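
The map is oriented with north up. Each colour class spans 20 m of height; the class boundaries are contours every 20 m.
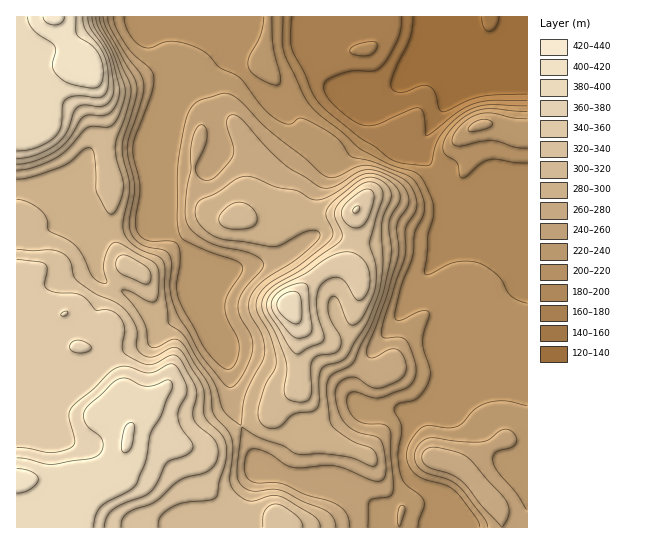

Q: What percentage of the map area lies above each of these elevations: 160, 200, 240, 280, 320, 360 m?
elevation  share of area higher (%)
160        94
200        85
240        60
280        43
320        26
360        12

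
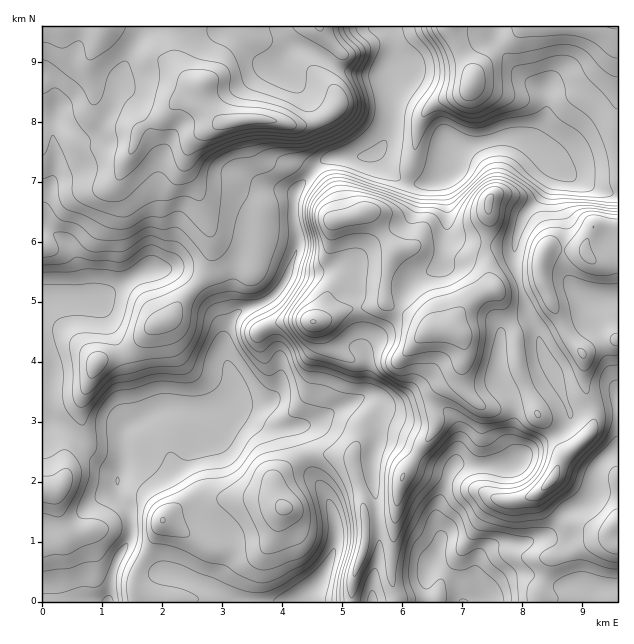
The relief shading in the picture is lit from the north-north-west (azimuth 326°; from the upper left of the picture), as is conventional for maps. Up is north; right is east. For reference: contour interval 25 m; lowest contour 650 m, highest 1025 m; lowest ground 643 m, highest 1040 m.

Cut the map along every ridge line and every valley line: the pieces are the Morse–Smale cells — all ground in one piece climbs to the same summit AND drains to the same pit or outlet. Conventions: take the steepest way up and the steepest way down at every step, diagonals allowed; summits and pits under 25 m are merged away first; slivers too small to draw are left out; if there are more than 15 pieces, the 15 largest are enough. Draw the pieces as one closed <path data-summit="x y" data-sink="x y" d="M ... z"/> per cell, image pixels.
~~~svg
<path data-summit="239 120" data-sink="109 601" d="M281 26l-132 0-17 22-8 16-12 42-10 20-10 11-12 1-12-6-15 0-1-7-10 1 1 173 19-3 39 2 44-28 25-1 12 5 19 15 13 20 10 26 4-11 11-13 26-9 17-16 15-36-3-54 3-7 15-17-16-15-2-27-3-4 14-1 20-7 13-12 0-9-11-16 1-11 5-6-8-6-18-10-12-1-11-13z"/><path data-summit="451 330" data-sink="109 601" d="M520 287l-12 3-15-2-17 8-17 17-7 16-22 0-9-7-23-11-5 10-29 27 4 13-2 32-10 8-27 12-16 11-22 3 5 5 6 24 8-2 16 0 24 2 2 3 11 42 2 19 24-2 7-5 6-36 33-48 1-8-4-13 2-9 2-6 22-18 3-9 4 24 18 18-1 40 2 18 24 0 7-4 15-13 32-18 6-8 2-12-10-23-4-12-13-22-5-20-12-24-4-21z"/><path data-summit="472 82" data-sink="373 154" d="M448 26l-62 1 7 16 0 9-6 17 3 19 0 36-4 17-10 13 21 24 15 6 12 0 18-8 5-5 1-18 12-5 43-11 15 0 14 7 14-29-2-24-21-14-23-29-23 22-4 8-2-8z"/><path data-summit="166 321" data-sink="109 601" d="M170 269l-25 1-41 26-11 2 7 6 22 47 6 19 4 35 3 7-1 10 23-12 13-3 20 3 25 0 11-4 10-13 0-9-12-32-2-25-8-18-21-28-11-7z"/><path data-summit="617 27" data-sink="373 154" d="M617 26l-94 0-9 11-13 11 17 24 11 10 12 6 5 6 0 21-14 29 36 30 19 11 21 7 10 0z"/><path data-summit="313 322" data-sink="109 601" d="M335 269l-9 0-7 3-17 0-12-3-8 17-13 13-15 7 6 4 20 48-1 29-6 10-8 5-36 2-8 4 9 0 5 4 10 1 26 13 18 2 24-4 16-11 27-12 10-8 2-32-6-12-5-46-11-26z"/><path data-summit="284 508" data-sink="302 601" d="M302 456l-21 16-7 8 0 10 7 16-10-8-65 0-8 3 0 6 4 10 26 23 3 15-15 33 19 14 67 0 19-23 11-21 4-15 0-18-3-14-7-18-14-18z"/><path data-summit="586 253" data-sink="109 601" d="M605 227l-10 0-3 2-8 22-37-1-5 9 0 21-22 8 6 22 12 24 5 20 13 22 4 12 11 25 47-13 0-171z"/><path data-summit="43 490" data-sink="109 601" d="M52 419l-10 2 0 180 65 1 7-35 16-30-1-26-11-16-1-21-26-18-21-24z"/><path data-summit="97 363" data-sink="109 601" d="M67 296l-25 4 0 120 10-1 9 6 14 13 16 18 22 14 5 8 4-13 0-32 13-13-9-56-26-60-8-6z"/><path data-summit="451 330" data-sink="463 601" d="M461 366l-3 9-22 18-4 12 4 16-1 8-30 42-5 10-8 72 0 29 5 20 65-1-2-10-4-9-24-20 9-22-5-17 0-12 11-33 6-12 4-2 26 1 0-57-18-18z"/><path data-summit="364 213" data-sink="373 154" d="M376 154l-8 2-39 2-9 4-8 9 18 18 6 15 2 16 26-8 6 2 24 36-8 30 0 21 12 10 12-26 11-10 16-6 5-5 5-26 0-37-5-18 2-8-20 9-18-2-9-4z"/><path data-summit="488 202" data-sink="373 154" d="M518 137l-22 1-36 10-12 5-1 18-5 7 0 5 5 18 0 27 7 10 33 8 27 0 10-30 19-21 12-26-1-6-10-9-15-12z"/><path data-summit="364 213" data-sink="109 601" d="M314 172l-17 17-3 7 3 54-7 18 12 4 33-3 11 8 11 26 5 46 2 4 4-10 9-7 16-15 5-8 0-3-12-9 0-21 8-30-24-36-6-2-26 8-5-25-7-12z"/><path data-summit="163 520" data-sink="109 601" d="M176 407l-19 3-29 15-6 8 0 32-5 13 0 11 5 12 7 10 1 26-10 18 17 9 3 0 7-9 17-36 9-9 23-11 0-4-12-20-4-12 4-9 26-22 2-14-7-8-15 0z"/>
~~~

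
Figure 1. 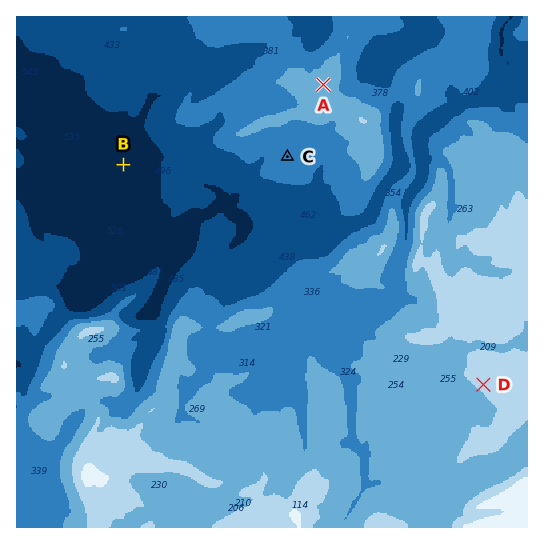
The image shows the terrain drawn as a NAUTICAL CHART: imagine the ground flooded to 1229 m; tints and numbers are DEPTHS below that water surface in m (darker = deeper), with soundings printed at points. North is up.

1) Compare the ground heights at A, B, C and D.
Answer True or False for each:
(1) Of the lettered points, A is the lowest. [False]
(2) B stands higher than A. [False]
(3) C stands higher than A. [False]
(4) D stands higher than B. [True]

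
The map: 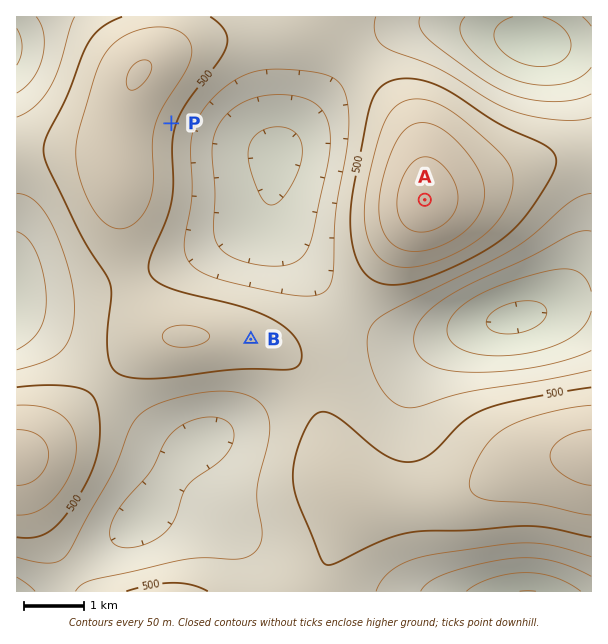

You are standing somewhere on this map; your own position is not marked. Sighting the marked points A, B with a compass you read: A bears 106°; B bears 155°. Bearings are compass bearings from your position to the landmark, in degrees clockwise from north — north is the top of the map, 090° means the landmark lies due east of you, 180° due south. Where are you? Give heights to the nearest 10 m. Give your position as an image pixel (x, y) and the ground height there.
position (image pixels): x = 149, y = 121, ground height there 570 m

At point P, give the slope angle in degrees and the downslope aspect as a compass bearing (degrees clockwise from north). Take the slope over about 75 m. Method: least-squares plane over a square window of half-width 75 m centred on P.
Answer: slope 9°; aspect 109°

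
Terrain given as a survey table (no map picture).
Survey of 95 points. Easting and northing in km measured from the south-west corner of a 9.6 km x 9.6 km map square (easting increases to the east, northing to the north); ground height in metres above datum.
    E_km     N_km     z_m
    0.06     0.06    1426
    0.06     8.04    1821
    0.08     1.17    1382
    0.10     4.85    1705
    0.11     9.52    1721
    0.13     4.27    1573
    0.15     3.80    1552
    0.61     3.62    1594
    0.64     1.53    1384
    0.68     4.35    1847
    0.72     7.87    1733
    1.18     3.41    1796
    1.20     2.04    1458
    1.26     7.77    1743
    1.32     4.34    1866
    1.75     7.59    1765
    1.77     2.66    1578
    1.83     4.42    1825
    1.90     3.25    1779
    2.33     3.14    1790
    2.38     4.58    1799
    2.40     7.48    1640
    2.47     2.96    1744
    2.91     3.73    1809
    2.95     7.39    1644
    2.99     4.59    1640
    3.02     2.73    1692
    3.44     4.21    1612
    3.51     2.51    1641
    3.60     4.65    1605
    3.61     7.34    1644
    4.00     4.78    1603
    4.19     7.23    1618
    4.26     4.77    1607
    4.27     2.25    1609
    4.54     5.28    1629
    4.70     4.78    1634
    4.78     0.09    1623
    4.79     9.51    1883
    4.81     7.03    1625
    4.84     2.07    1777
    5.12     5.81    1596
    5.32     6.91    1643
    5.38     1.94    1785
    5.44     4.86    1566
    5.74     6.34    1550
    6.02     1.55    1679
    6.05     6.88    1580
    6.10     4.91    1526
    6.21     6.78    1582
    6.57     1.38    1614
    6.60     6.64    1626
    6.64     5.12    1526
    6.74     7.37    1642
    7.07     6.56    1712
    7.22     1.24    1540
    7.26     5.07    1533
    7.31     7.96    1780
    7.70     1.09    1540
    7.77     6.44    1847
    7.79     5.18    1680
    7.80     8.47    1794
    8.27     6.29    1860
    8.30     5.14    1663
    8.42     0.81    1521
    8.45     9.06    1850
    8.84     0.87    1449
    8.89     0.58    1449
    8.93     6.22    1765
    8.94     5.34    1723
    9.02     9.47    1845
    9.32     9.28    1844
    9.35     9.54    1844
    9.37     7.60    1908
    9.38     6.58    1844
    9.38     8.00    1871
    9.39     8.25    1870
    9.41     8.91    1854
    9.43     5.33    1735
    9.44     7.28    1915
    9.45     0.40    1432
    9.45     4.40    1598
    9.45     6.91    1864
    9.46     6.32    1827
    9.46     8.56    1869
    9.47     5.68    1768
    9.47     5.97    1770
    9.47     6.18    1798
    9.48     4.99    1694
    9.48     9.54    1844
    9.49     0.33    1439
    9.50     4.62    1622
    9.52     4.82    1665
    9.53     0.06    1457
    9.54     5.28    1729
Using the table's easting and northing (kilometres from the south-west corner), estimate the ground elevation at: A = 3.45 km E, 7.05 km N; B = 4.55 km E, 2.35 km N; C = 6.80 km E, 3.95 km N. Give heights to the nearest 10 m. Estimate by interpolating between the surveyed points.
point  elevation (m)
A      1700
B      1660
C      1530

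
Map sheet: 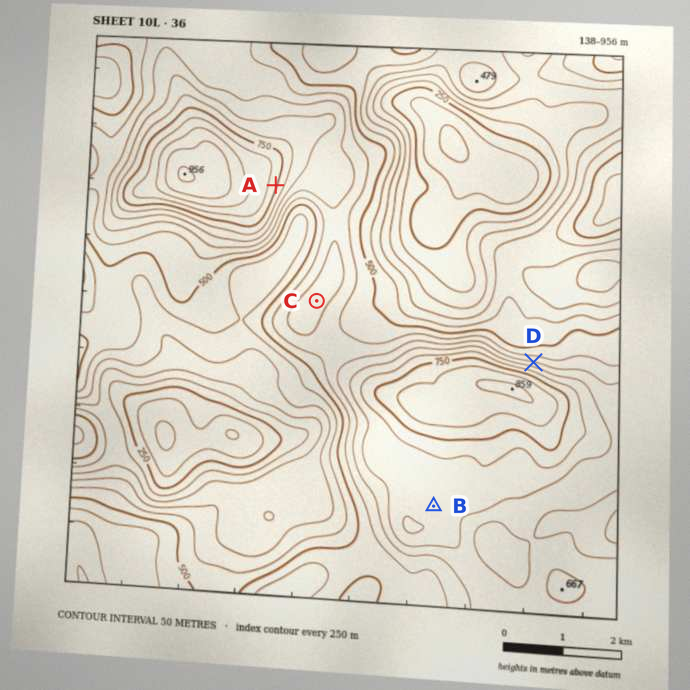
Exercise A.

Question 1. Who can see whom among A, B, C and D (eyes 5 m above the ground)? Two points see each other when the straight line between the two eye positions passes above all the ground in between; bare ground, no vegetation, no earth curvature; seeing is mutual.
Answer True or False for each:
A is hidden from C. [False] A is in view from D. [True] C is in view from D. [False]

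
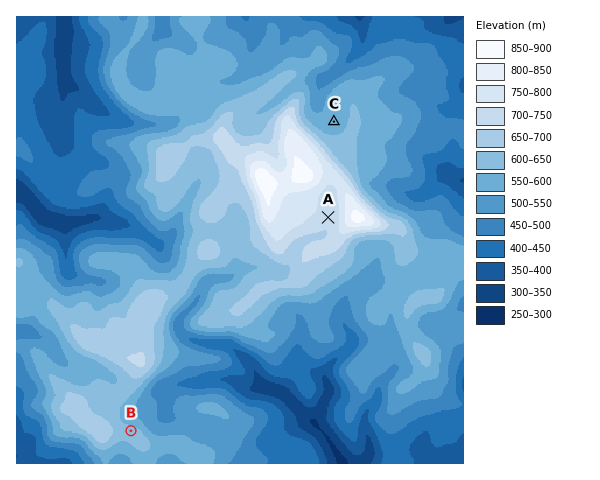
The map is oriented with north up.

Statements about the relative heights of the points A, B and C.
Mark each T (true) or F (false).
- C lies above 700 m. F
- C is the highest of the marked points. F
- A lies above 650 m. T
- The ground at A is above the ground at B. T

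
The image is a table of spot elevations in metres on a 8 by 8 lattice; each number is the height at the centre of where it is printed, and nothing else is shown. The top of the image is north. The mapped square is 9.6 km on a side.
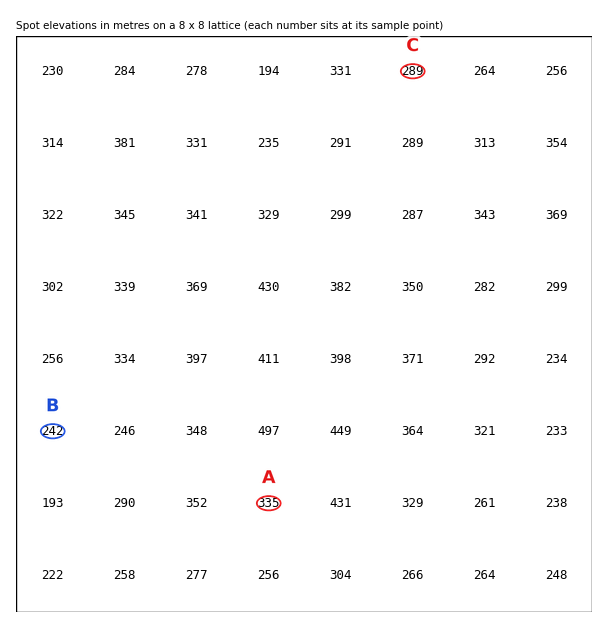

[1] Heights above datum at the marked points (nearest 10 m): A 340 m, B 240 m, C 290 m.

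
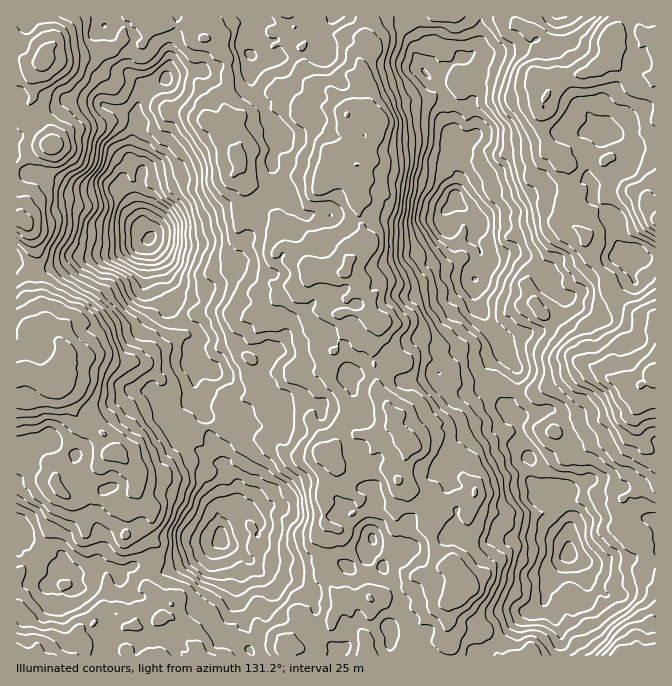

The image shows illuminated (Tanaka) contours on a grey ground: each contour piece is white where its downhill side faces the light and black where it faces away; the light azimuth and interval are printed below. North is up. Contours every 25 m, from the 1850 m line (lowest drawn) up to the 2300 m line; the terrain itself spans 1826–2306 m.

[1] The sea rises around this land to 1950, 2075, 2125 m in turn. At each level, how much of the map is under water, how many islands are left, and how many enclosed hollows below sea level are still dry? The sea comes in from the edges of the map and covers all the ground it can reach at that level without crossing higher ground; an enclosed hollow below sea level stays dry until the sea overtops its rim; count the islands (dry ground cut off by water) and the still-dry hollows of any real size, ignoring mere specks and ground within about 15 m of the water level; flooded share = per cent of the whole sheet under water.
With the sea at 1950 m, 14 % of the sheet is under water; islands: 0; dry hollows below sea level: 2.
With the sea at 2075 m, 83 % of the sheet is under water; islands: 4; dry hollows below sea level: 0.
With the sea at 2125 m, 93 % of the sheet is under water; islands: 4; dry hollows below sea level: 0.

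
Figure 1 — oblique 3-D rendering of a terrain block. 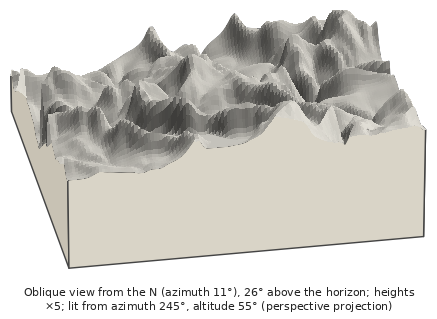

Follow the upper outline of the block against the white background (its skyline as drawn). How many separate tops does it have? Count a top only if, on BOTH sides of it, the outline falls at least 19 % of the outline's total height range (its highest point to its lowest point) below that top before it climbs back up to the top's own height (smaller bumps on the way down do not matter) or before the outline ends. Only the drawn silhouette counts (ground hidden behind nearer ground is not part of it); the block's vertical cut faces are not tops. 2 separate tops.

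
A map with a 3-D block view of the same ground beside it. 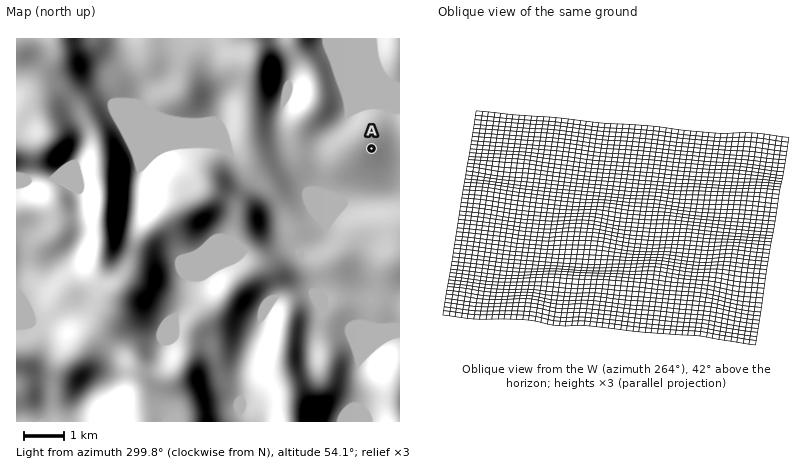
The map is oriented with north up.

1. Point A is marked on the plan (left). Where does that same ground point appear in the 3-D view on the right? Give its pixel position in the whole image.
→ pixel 564 134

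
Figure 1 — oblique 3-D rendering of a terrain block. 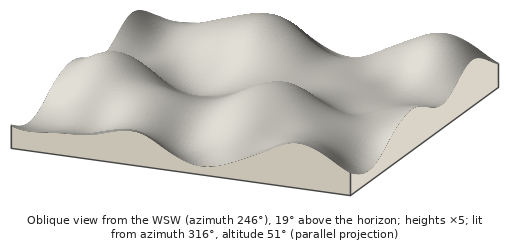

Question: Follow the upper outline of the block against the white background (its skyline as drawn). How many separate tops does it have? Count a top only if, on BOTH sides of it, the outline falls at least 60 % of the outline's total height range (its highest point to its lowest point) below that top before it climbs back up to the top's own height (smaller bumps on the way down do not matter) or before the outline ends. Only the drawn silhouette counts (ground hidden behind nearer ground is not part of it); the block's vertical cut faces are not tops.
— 0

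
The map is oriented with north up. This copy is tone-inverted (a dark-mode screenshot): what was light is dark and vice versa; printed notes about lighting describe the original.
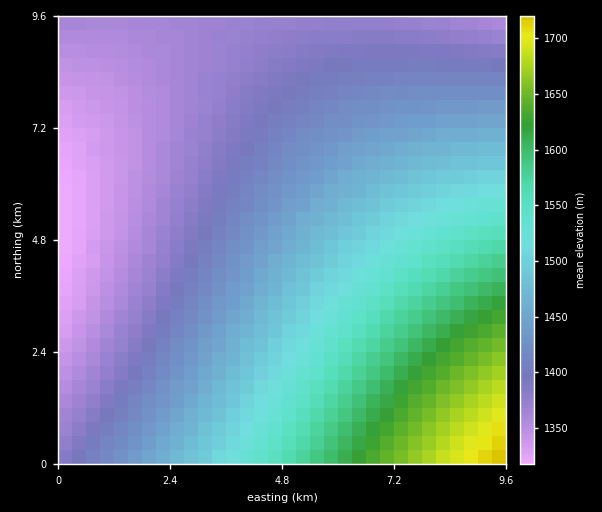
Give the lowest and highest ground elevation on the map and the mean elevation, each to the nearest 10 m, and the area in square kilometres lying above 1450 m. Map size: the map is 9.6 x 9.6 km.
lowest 1320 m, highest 1730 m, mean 1450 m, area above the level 39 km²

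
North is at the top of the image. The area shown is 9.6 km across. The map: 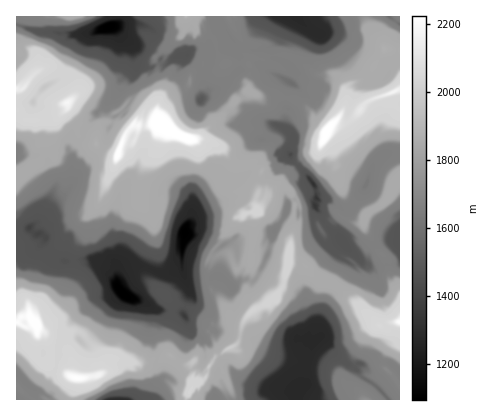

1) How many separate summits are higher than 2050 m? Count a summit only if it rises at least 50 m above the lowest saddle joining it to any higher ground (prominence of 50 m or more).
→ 6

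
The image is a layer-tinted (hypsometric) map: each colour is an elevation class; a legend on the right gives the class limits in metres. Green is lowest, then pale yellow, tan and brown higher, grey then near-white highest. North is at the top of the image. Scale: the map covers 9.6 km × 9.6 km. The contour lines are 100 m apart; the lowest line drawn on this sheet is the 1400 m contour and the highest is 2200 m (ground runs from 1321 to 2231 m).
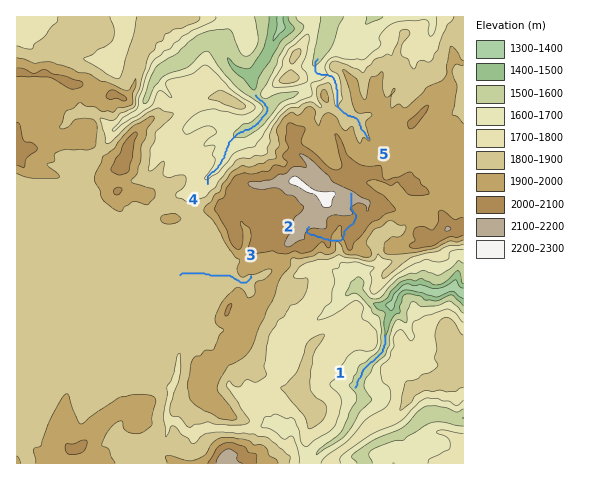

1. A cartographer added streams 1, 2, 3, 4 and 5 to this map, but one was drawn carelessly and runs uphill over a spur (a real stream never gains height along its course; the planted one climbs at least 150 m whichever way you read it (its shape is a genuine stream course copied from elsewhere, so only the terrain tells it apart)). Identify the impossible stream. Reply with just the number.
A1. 2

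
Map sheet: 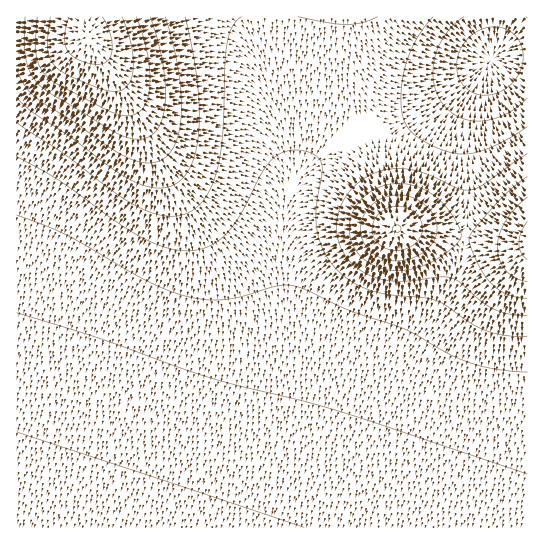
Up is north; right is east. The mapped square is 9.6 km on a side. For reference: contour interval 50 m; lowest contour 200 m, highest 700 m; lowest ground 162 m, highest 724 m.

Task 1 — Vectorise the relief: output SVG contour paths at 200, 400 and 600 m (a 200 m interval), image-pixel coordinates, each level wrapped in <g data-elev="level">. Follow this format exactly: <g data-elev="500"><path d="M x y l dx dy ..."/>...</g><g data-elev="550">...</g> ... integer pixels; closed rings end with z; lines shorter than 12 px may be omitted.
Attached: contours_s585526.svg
<g data-elev="200"><path d="M17 432l287 95"/></g><g data-elev="400"><path d="M527 154l-44 31-13 5-12-2-29-13-18-5-18-1-18 4-16 9-12 13-8 16-3 16 3 15 6 13 10 12 14 8 14 5 15 1 41-4 11 0 9 5 21 19 13 8 16 5 18 1"/><path d="M17 122l48 32 50 39 22 13 14 7 14 3 13 0 11-3 9-7 7-8 7-12 5-15 6-37 4-89 5-18 9-10"/><path d="M298 17l31 6 17 1 16-1 16-6"/></g><g data-elev="600"><path d="M393 231l4 2 2-1 2-5-3-2-4 1-2 3z"/><path d="M37 17l-1 37 3 12 7 9 12 10 47 24 12 5 10 2 9-2 6-5 5-10 3-12 0-16-3-17-11-37"/></g>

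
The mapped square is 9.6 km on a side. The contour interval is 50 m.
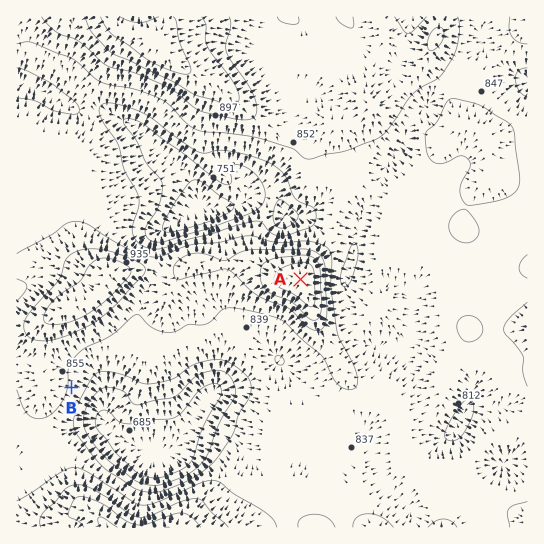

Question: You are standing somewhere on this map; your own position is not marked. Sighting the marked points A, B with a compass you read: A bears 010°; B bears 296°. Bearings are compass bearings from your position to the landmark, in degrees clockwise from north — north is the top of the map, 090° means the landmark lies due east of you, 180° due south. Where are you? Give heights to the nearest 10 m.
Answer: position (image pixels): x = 265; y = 482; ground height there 840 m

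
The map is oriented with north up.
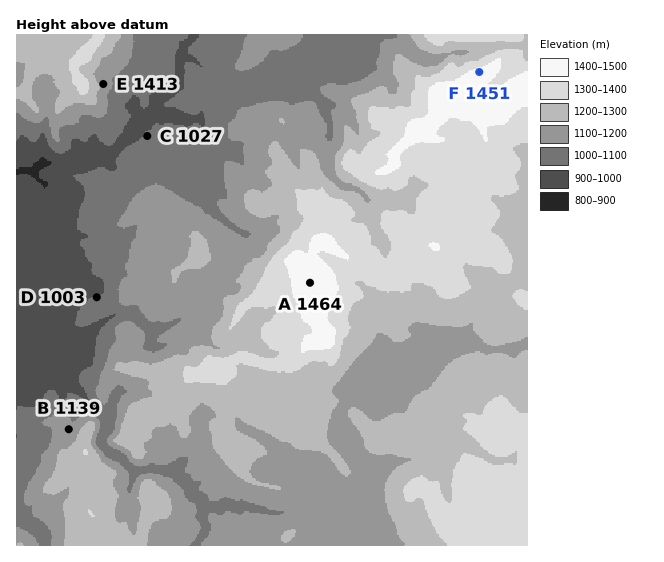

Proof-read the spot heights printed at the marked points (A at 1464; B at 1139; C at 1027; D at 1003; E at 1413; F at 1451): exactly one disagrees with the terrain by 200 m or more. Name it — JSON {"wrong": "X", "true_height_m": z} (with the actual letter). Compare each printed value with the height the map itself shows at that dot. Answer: {"wrong": "E", "true_height_m": 1163}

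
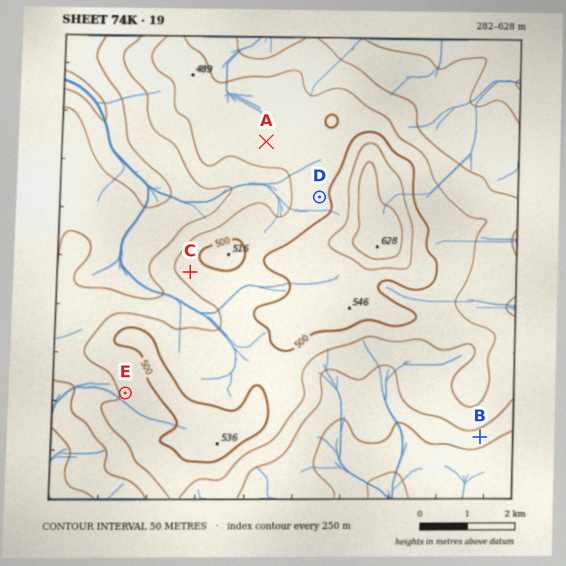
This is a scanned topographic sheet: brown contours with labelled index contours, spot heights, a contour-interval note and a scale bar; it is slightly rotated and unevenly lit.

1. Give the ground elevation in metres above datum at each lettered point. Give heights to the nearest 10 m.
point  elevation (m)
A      470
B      380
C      480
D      490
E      460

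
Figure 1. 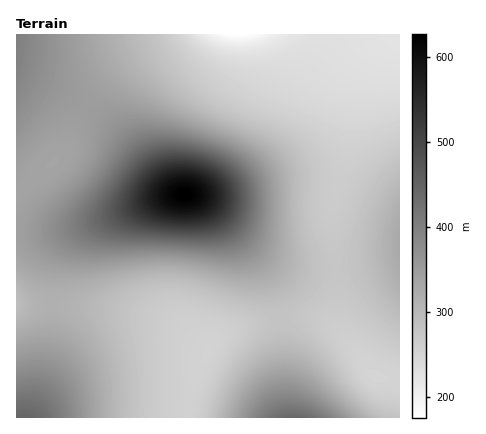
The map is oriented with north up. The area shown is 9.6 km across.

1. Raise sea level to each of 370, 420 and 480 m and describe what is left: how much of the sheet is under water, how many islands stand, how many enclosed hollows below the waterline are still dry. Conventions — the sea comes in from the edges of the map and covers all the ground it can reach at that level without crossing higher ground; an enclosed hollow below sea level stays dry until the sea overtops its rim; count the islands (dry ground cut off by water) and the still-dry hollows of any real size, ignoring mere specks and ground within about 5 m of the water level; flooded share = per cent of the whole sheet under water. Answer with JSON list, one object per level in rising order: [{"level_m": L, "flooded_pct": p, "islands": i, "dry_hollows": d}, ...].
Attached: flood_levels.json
[{"level_m": 370, "flooded_pct": 80, "islands": 1, "dry_hollows": 0}, {"level_m": 420, "flooded_pct": 90, "islands": 1, "dry_hollows": 0}, {"level_m": 480, "flooded_pct": 95, "islands": 1, "dry_hollows": 0}]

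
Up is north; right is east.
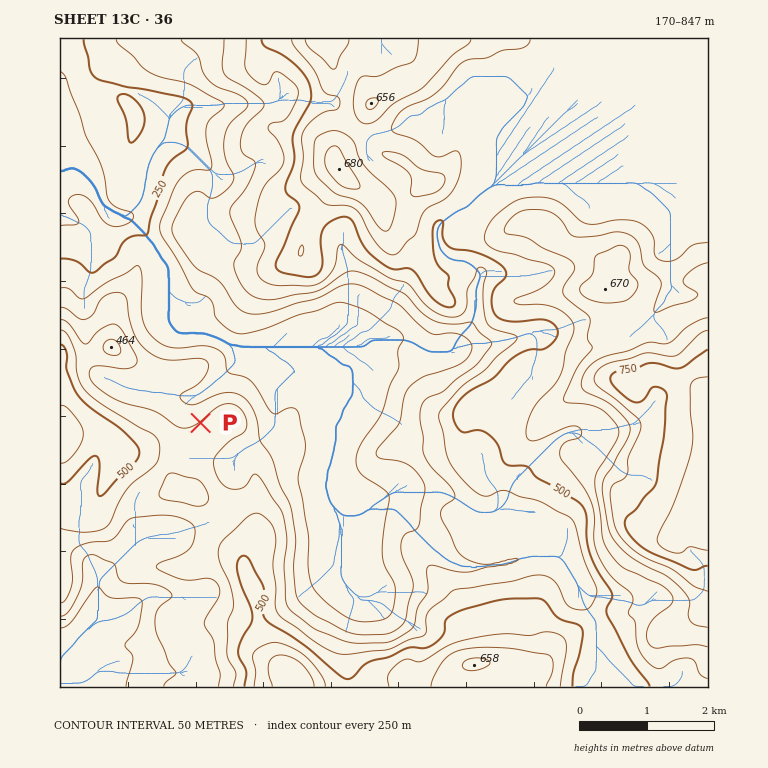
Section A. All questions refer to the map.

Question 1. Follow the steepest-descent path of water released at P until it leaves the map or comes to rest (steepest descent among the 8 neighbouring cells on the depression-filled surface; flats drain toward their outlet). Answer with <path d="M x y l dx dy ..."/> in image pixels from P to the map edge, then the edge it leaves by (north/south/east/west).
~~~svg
<path d="M201 423l-5-5 0-20 5-6 1 0 5-5 2 0 9-8 1 0 17-17 0-2-2-1 0-5-1-2 0-3-7-7-2 0-8-5-9-2-1-2-27 0-2-1-2 0 0-2-5-5 0-2-1-2 0-54-2-1 0-2-7-7 0-3-5-5 0-4-8-8 0-2-17-17-5 0-5-5-4 0-7-5-5-1-6-12 0-4-2-1 0-2-4-3 0-2-11-12-5-2-2-1-3 0-2 1-4 0-1 2-4 0"/>
exit: west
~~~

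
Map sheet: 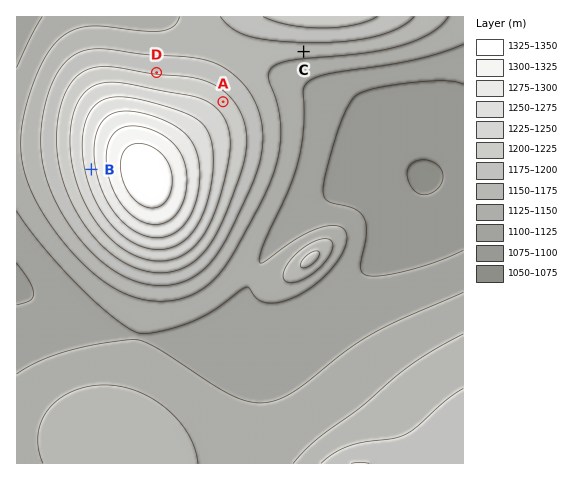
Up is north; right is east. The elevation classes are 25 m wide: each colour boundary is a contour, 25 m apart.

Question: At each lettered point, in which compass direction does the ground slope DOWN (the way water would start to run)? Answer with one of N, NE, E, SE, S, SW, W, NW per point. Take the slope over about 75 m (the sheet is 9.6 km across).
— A NE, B W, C S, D N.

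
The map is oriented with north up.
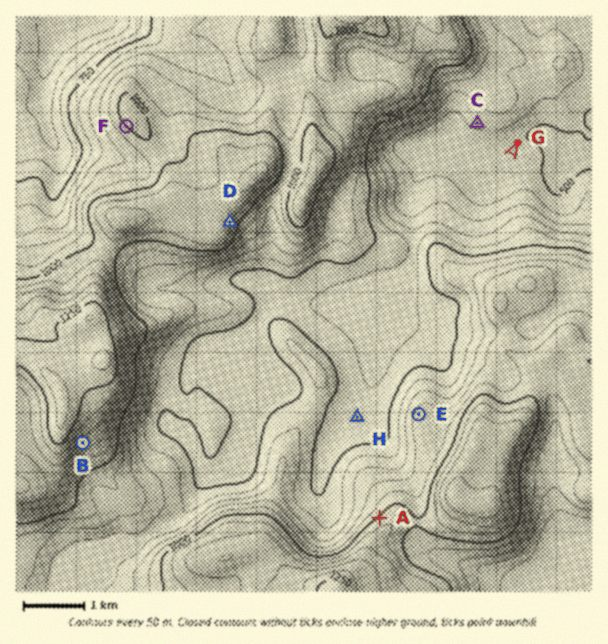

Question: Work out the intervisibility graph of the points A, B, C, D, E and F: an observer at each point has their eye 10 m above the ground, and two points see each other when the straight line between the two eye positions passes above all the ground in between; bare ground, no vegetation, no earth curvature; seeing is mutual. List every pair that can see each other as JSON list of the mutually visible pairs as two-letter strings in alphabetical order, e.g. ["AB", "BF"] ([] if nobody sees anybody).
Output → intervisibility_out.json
["AB", "AD", "AE", "BE", "DE"]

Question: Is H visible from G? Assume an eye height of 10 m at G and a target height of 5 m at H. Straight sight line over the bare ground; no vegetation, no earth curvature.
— no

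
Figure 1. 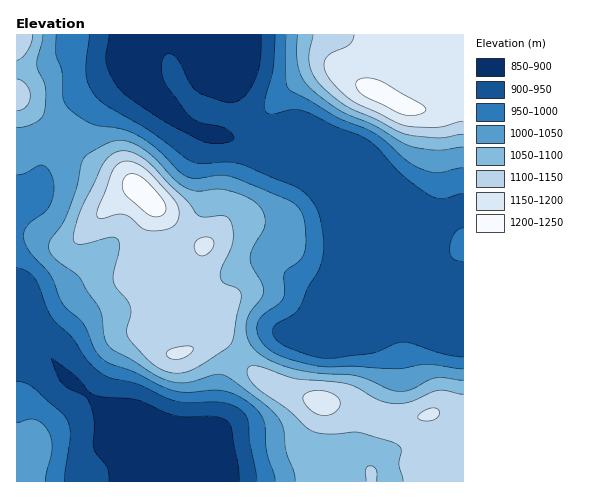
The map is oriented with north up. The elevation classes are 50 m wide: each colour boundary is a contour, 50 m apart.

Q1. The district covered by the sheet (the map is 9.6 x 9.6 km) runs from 880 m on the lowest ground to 1230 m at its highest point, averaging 1010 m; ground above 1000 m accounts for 46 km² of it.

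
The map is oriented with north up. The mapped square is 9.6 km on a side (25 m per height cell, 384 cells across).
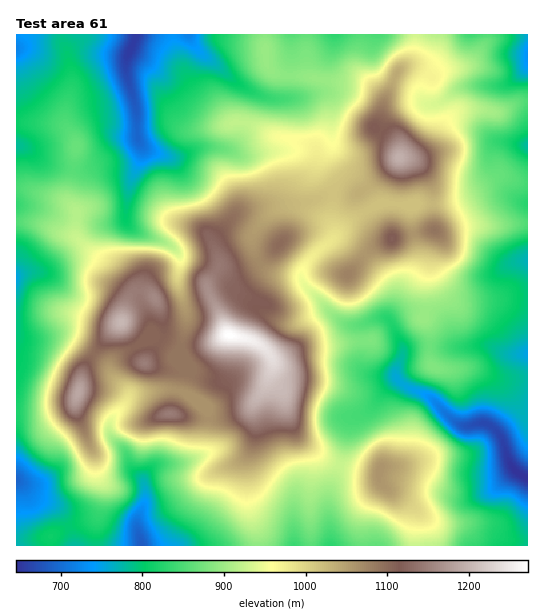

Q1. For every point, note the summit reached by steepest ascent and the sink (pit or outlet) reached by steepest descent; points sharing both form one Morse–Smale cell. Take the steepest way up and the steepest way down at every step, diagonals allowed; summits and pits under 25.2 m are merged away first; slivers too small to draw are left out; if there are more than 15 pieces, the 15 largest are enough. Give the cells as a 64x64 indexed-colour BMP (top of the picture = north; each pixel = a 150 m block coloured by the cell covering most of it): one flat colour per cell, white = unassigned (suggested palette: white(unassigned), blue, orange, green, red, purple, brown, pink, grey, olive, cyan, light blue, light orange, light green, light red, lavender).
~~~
<image width="64" height="64" href="data:image/bmp;base64,Qk12CAAAAAAAAHYAAAAoAAAAQAAAAEAAAAABAAQAAAAAAAAIAAATCwAAEwsAABAAAAAAAAAA////ALR3HwAOf/8ALKAsACgn1gC9Z5QAS1aMAMJ34wB/f38AIr28AM++FwDox64AeLv/AIrfmACWmP8A1bDFAAAAAAu7u7u7VVVVVVVVVXd3d3dwAAAAAAAzMzMzMzMzAAAAC7u7u7VVVVVVVVVVd3d3d3AAAAAAADMzMzMzMzMAAAALu7u7tVVVVVVVVVV3d3d3cAAAAAAAMzMzMzMzMwAAAMzLu7u1VVVVVVVVVXd3d3dwAAAAAAAzMzMzMzMzAAAMzMy7u7tVVVVVVVVXd3d3d3AAAAAAADMzMzMzMzMAAMzMzMu7u1VVVVVVVVd3d3d3cAAAAAADMzMzMzMzMwDMzMzMy7u7VVVVVVVVV3d3d3dwAAAAAzMzMzMzMzMzDMzMzMzLu7tVVVVVVVVXd3d3d3AAAAAzMzMzMzMzMzPMzMzMzLu7u1VVVVVVVVd3d3d3dwAAAzMzMzMzMzMzM8zMzMzMu7uwBVVVVVVVV3d3d3d3AAMzMzMzMzMzMzMizMzMzMy7uwAAAAVVVVVXd3d3d3IjMzMzMzMzMzMzMyLMzMzMzLu7AAAAAAVVVVd3d3d3IiMzMzMzMzMzMzMyIszMzMzLu7AAAAAAAFVVV3d3d3IiIzMzMzMzMzMzMzIizMzMzMu7AAAAAAAAVVVVd3dyIiIjMzMzMzMzMzMzMiLMzMzMy7sAAAAAAABVVVV3d3IiIiMzMzMzMzMzMzMiIszMzMy7uwAAAAAAAFVVVXd3IiIiIjMzMzMzMzIiIiIizMzMzLu7AAAAAAAAIiJVd3ciIiIiIzMzMzMzIiIiIiIAAADLu7uwAAAAAAIiIiJ3dyIiIiIiIzMzMzIiIiIiIgAAAAC7u7sAAAAAIiIiInd3IiIiIiIjMzMzIiIiIiIiAAAAALu7uwAAAAIiIiIiJ3IiIiIiIiIzMyIiIiIiIiIAAAAAu7uwAAAAAiIiIiInIiIiIiIiIiMiIiIiIiIiIgAAAAC7uwAAAAAAIiIiIiIiIiIiIiIiIiIiIiIiIAAAAAAAAAuwAAAAAAIiIiIiIiIiIiIiIiIiIiIAAAAAAAAAAAAACwAAAAAAAiIiIiIiIiIiIiIiIiIiIgAAAAAAAAAAAAAGAAAAAAACIiIiIiIiIiIiIiIiIiIiAAAAAAAAAAAAAGZgAAAAAEEREiIiIiIiIiIiIiIiIiIAAAAAAABmZmZmZmYAAAAEQRERIiIiIiIiIiIiIiIiIgAAAAAAAGZmZmZmZmAAAERBEREiIiIiIiIiIiIiIiIgAAAAAAAAZmZmZmZmYAAAREERESIiIiIiIiKZmZKQIiAAAAAAAABmZmZmZmZmAABEQRESIiIiIiIiKZmZmZAAAAAAAAAAAGZmZmZmZmYAAERBERIiIiIiIiKZmZmZmQAAAAAAAAAAZmZmZmZmZgAEREERIiIiIiIiKZmZmZmZAAAA7u7u7u5mZmZmZmZmREREEREiIiIiIiKZmZmZmZmQAA7u7u7u7mZmZmZmZmREREQRESIiIiIiIpmZmZmZmZAADu7u7u7uZmZmZmZmRERERBEREhESIAAAmZmZmZmZmQDu7u7u7u5mZmZmZmREREREEREREREAAACZmZmZmZmZAO7u7u7u7mZmZmZmREREREQREREREd0AAAmZmZmZmZkA7u7u7u7uZmZmZmREREREQRERERER3dAAAAmZmZmZmQAO7u7u7u5mZmZmREREREERERERERHd0AAAAJmZmZmZAA7u7u7u7mZmZERERERBEREREREREd3dAAAACZmZmZkAAO7u7u7uRERERERERBERERERERERHd0AAAAAmZmZkAAAAAAAAABEREREREREERERERERERER3QAAAAAJmZmQAAAAAAAAAEREREREREQREREREREREREdAAAAAAAJmZAAAAAAAAAARERABERERBEREREREREREREd3QAAAAAAAACqqgAAAApEAAAEREREERERERERERERER3d3f/wAAAAAKqqqqCqqgAAAAREREQREREREREREREREd3f///wAAAAqqqqqqqqAAAABEREREERERERERERERER3d////8AAAqqqqqqqqoAAAABEUREQRERERERERERERHd//////AAqqqqqqqqqgAAAAERERFEEREREREREREREd3//////4iqqqqqqqqqAAAAARERERERERERER3d3d3d3d//////iIiqqqqqqqoAAAABEREREREREREREd3d3d3d3/////iIiIqqqqqqqgAAAAERERERERERERER3d3d3d3d////iIiIiqqqqqqqAAAAERERERERERERERHd3d3d3d////iIiIiKqqqqqqoAAAAREREREREREREREd3d3d3d3///+IiIiIiqqqqqqgAAABERERERERERERERHd3d3d3f////iIiIiIiIiIqqAAAAAREREREREREREREd3d3d3d////+IiIiIiIiIiIgAAAABERERERERERERER0REREf////8AiIiIiIiIiIiAAAAAERERERERERERERERERERH///8ACIiIiIiIiIiIAAAAAREREREREREREREREREREAAAAAAIiIiIiIiIiIgAAAABERERERERERERERERAAAAAAAAAACIgACIiIiIiAAAAAERERERERERERERERAAAAAAAAAAAAAAAAAIiIiIAAAAEREREREREREREREREAAAAAAAAAAAAAAAAACIiIgAAAAREREREREREREREREQAAAAAAAAAAAAAAAAAIiIiAAAABERERERERERERERERAAAAAAAAAAAAAAAAAACIiI"/>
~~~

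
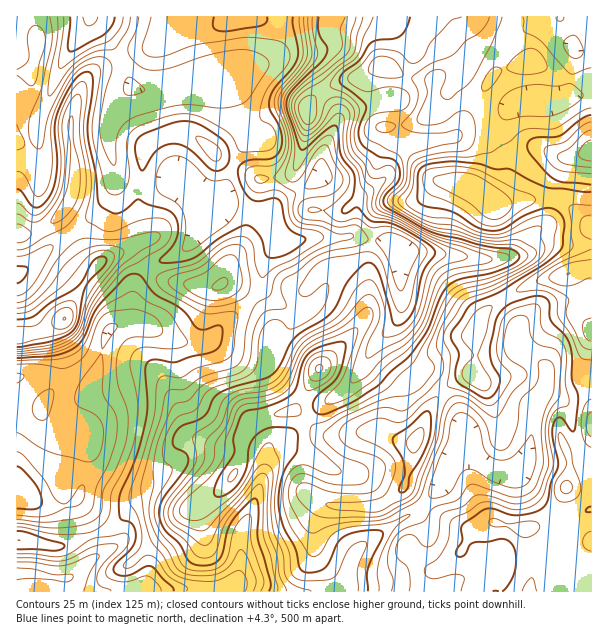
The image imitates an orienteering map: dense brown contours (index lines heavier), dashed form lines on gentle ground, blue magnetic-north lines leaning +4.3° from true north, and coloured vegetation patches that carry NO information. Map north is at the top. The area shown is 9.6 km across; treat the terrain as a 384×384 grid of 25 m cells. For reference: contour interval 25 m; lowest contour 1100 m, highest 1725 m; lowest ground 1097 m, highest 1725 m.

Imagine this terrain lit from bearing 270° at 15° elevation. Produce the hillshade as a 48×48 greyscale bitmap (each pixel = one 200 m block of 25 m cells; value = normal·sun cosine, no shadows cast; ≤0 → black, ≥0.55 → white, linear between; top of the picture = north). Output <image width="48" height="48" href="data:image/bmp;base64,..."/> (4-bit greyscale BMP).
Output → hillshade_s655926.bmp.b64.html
<image width="48" height="48" href="data:image/bmp;base64,Qk32BAAAAAAAAHYAAAAoAAAAMAAAADAAAAABAAQAAAAAAIAEAAATCwAAEwsAABAAAAAAAAAAAAAAABEREQAiIiIAMzMzAERERABVVVUAZmZmAHd3dwCIiIgAmZmZAKqqqgC7u7sAzMzMAN3d3QDu7u4A////AHd3iph3eaqYd4vMuXd4q6qZh4iIiYd3d3d3ibuWabqXVXvNynZXq6mZh3d4iZdnd3iHVpy4acynQ2rN24VGm7qYiIZniYd3d3d2RGi7qry4QlrNy4VFisuHipdmiYd4iGVmZmeLzMunMVvdy4VFaLyWiqh3iHZniVVniJmK3tuWIUruyoZmZnmYmqmIeHZniGeIiauqzuyGMSjv2ph3dkRoqZmXZoh3d3iYeby6ve2nYhXf2ph3eHU0eJqWVpuoZYmoaLu7u826lRKv6nZneKlRN5l1Z5zaU5qoZ5u8uqzLuTF92WV4iapxFphmZ53qVKmHd3m8y5q8y2JauXeIiauCBHh3d4zbZZmHd2is3Kmru4VomYmZiJqTAmiZdnzrdoiId2es3cqau5VXmaqZiJmVAEeqdXzpeYh3d2abzcqZvLdniZmqmIiXEDeqdWzYnIh2dmebzMqZvcl3d2iqmHeZMEipZWvJrYh2ZniavLmavLmJhkaKqYeaY1mnVFm6vIh2Vomau6iaqpiKuWRYqpiJl3qVNFesuoiHZomaqoiZmZmb3ZQkiqmJq7p0NEWcqXiHZXmqmHeIiJqa78YRWbqYnMpkRVWcuWZlVGipl3iIiaup39gxN6q7q7ljNWecylVCEUeZh3iImryorcl0JIq9y7liNoibzGZ0AAaIeJmYiby3erqoQ1i+7bliJpmbzImoAAR3iZmYeKuoaKq6gyWu/spzJZq7qZq5MANniZmYd4mYiIm7pROe/suVRXq7mKu6cgJXiZqpdVaJmHirphOe/sqZdmiqiKu6liA2mqqYhkR6qHealiSd7bmaupmYdpq6qVEViZmZl0NqqZeJljSc25iJvMy5ZXiqqoQjVniaqENYmqmIhjWbypiJq83LmFV5mYZVVEWKuWNGiqqIhlaLy6mZirvLqVVXiHd4djNYqnVWiJmYmGisypqYZomrqVd2VmaIh0NHiYdoqpmHmYrduJqnQ1esukepQ1Z4h1RXeJd5zJiXm7zbiJqoU0aKqUa8cjV4dmZneJl4u5iZrv7KiJmXVVZ4d0a9kxSJdWd3eLp4mHirvN7sqYh1VWZ3d1auoxOKdWeIiLqJlVit253+qIdVVmeId2eusgSKhWeahomKtze924vtmHZmd3mpiHe+ogWahWeadFeL6kfeypmZiHiIiJqpmXi+kRaal3iHVFeL/VXP2oh3iImYiZiJqmfOgBaamIh1VWeM/2Kf64eIdnmXeIeJqme+kRV4iIhlZ3ie/2Fc64iahmiHd3eJqnaesgRneId3d4m//mNayoirlnh2Z3d4iXVt1RNXd3d3d3m//peKqHibl4iGZnd3iHVK2DNXh3d3d3is78u6l3eKhnmXZnd3iHUmymRXh3Z3d3iKzuzMqYZpl2ipeHZVeIYjioZ5l2Zmd3eIrey824VomIiZiIVFeJcxSZmqmHZmZneIneus2od4iIiJiHVWeJcxNoq7qHd3d2d3neubyoiIiIiJh2ZmeIdBJYm8qXeImHZmneuKuoiIiIiZl2d3Zw=="/>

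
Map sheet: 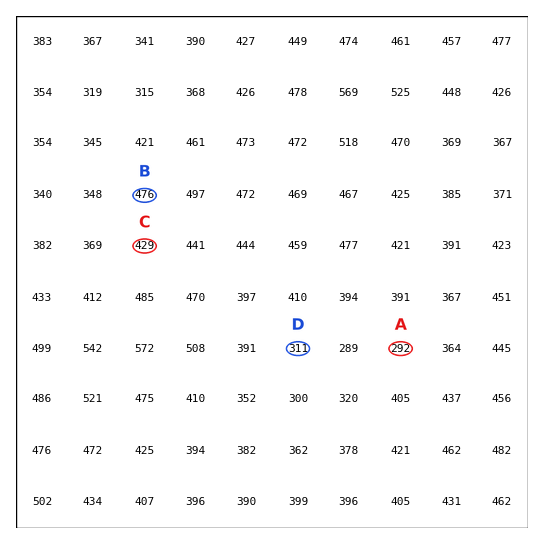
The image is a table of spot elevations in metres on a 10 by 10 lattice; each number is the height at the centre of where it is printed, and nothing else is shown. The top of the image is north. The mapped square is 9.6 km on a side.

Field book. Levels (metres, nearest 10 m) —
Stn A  290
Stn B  480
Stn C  430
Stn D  310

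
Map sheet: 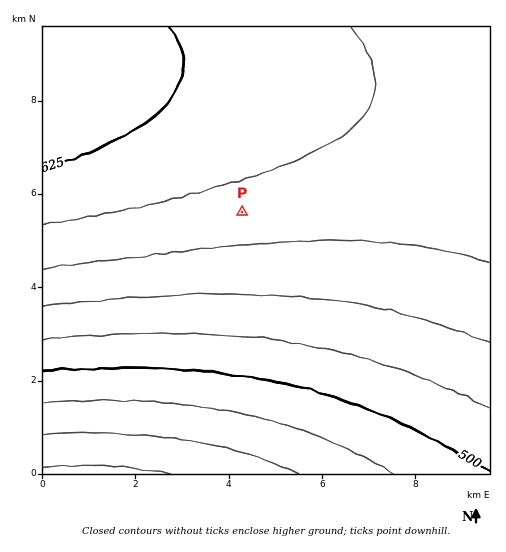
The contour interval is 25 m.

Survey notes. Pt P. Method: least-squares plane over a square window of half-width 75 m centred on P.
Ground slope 1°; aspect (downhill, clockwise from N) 170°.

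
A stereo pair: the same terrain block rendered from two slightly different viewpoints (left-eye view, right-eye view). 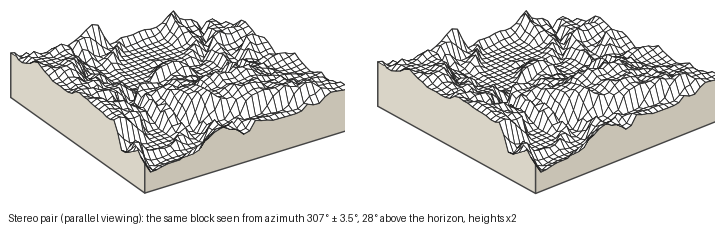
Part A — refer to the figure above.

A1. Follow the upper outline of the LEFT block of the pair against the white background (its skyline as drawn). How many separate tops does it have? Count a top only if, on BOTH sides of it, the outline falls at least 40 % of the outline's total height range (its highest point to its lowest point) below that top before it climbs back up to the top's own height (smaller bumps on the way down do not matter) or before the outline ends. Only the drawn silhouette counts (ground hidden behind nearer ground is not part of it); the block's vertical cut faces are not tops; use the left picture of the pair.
1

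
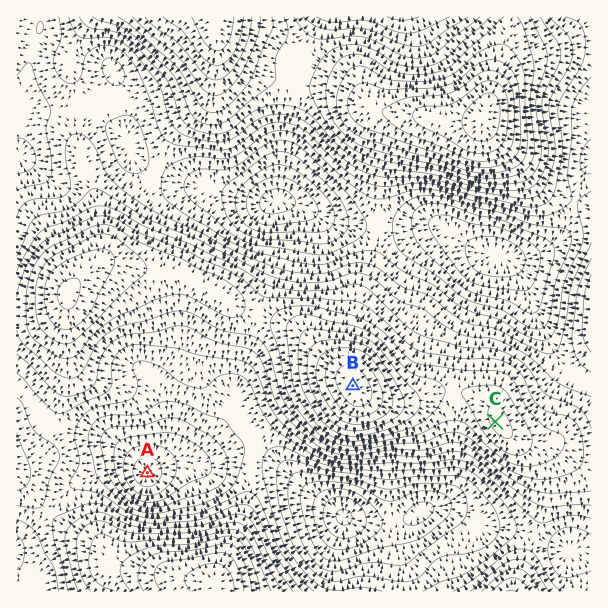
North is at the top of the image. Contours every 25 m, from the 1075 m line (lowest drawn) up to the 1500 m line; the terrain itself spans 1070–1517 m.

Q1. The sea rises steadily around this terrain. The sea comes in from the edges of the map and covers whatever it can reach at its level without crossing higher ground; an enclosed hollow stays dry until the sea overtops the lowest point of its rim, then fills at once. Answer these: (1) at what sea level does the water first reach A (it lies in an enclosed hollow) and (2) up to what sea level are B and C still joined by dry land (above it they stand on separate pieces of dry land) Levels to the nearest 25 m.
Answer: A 1225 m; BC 1375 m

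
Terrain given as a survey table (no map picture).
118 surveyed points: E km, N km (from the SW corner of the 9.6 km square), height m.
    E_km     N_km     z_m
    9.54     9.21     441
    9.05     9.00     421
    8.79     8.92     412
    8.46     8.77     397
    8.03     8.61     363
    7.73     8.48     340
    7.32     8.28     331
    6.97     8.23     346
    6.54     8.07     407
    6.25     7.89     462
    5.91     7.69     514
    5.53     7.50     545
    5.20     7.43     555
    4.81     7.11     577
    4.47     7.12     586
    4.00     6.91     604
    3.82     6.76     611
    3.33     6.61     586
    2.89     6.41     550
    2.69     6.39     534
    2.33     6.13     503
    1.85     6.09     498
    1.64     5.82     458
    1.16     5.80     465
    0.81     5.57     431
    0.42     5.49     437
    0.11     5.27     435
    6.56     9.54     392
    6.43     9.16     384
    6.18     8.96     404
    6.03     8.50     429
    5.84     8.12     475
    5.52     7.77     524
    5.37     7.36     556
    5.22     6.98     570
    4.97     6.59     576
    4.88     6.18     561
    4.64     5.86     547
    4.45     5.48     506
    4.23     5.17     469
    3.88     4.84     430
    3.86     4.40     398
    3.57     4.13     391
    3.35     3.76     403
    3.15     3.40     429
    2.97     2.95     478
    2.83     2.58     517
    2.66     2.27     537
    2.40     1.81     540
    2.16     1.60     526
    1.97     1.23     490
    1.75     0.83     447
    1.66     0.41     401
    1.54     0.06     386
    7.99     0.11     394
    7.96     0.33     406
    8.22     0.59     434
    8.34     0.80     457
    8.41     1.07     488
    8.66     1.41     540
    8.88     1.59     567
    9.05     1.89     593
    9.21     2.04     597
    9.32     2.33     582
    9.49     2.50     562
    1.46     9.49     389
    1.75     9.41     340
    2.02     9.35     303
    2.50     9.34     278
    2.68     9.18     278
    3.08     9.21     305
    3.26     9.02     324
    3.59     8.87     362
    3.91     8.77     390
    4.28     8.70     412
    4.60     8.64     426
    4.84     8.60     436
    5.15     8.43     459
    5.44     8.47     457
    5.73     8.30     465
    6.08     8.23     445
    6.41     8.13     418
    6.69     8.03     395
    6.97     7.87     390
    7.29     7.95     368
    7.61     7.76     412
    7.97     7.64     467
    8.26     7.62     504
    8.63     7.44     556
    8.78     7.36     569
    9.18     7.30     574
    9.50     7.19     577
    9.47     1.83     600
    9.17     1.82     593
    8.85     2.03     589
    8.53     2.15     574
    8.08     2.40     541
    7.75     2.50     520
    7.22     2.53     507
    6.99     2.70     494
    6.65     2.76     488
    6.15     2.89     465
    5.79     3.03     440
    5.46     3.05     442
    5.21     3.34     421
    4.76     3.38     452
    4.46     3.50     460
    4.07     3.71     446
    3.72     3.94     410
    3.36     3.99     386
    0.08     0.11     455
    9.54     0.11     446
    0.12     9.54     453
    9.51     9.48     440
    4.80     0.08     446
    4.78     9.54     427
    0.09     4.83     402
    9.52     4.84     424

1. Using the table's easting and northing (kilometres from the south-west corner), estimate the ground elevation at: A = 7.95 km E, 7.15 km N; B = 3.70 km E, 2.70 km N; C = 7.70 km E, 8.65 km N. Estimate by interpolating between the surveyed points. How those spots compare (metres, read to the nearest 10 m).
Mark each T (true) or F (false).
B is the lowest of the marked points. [F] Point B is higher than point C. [T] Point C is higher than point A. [F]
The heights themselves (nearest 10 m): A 530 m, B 560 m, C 330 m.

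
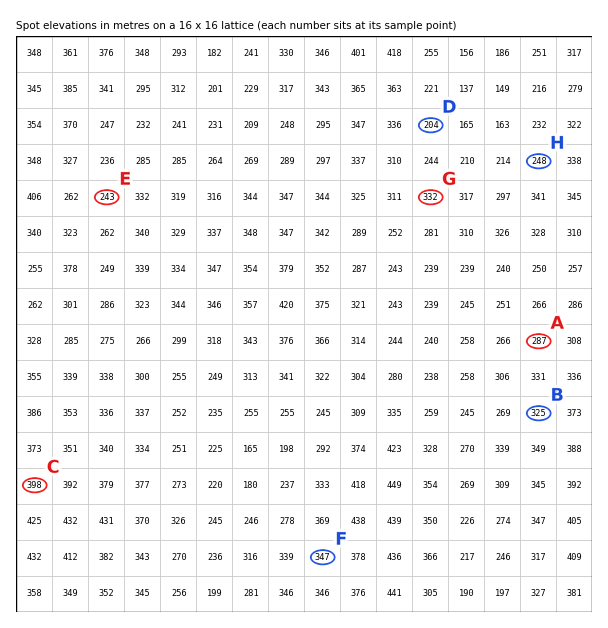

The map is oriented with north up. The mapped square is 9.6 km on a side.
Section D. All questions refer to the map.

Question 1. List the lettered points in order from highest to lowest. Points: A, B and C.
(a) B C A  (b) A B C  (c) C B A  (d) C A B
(c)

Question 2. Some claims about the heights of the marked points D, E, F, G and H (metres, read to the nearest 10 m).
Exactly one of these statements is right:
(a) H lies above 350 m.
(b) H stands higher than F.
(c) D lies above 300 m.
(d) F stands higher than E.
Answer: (d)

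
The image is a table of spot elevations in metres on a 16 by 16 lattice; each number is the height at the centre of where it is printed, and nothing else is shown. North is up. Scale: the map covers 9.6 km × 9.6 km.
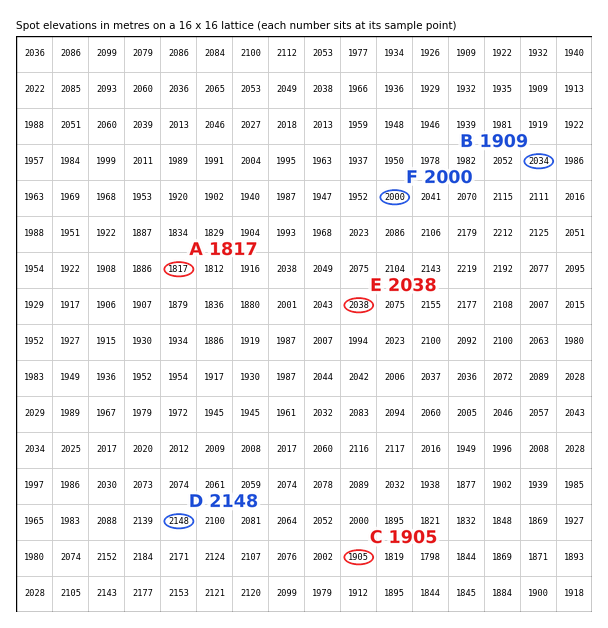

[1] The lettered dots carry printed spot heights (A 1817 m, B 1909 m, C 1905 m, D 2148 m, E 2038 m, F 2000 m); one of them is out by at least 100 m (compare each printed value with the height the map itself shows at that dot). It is B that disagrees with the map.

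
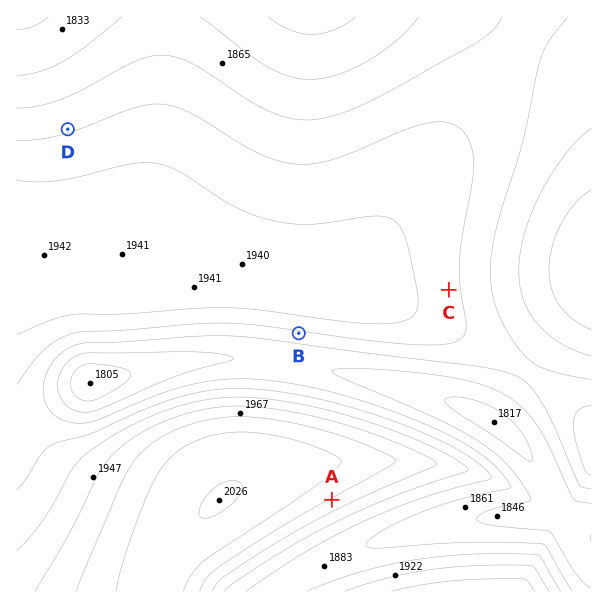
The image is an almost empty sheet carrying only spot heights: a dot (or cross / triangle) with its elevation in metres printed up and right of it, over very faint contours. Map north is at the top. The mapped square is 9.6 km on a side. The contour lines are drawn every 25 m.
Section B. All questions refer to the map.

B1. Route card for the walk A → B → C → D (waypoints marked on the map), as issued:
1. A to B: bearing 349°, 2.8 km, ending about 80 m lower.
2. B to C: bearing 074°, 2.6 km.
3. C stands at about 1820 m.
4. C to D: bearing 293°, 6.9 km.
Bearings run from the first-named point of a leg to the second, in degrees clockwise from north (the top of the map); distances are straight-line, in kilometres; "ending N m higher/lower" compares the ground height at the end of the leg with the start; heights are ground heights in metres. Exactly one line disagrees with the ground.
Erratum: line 3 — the height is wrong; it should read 1910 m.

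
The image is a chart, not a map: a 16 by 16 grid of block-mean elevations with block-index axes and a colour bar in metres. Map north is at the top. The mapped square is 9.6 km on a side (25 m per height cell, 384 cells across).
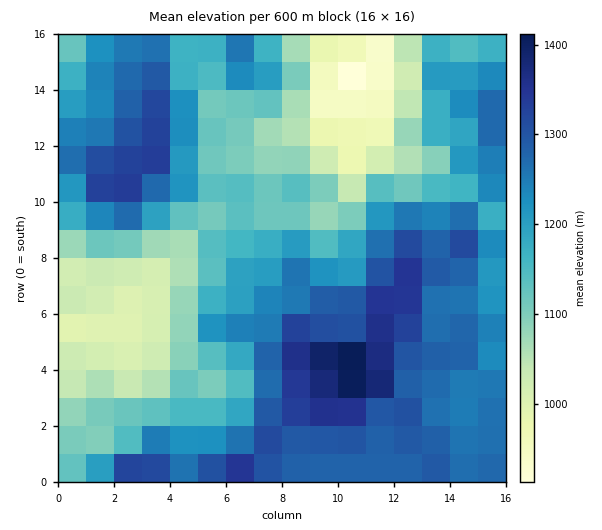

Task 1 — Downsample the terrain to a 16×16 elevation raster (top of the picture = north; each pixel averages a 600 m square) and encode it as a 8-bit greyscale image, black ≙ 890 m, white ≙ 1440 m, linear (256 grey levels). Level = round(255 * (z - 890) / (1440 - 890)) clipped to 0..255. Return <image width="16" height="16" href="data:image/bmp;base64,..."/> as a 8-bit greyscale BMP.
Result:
<image width="16" height="16" href="data:image/bmp;base64,Qk02BQAAAAAAADYEAAAoAAAAEAAAABAAAAABAAgAAAAAAAABAAATCwAAEwsAAAABAAAAAAAAAAAAAAEBAQACAgIAAwMDAAQEBAAFBQUABgYGAAcHBwAICAgACQkJAAoKCgALCwsADAwMAA0NDQAODg4ADw8PABAQEAAREREAEhISABMTEwAUFBQAFRUVABYWFgAXFxcAGBgYABkZGQAaGhoAGxsbABwcHAAdHR0AHh4eAB8fHwAgICAAISEhACIiIgAjIyMAJCQkACUlJQAmJiYAJycnACgoKAApKSkAKioqACsrKwAsLCwALS0tAC4uLgAvLy8AMDAwADExMQAyMjIAMzMzADQ0NAA1NTUANjY2ADc3NwA4ODgAOTk5ADo6OgA7OzsAPDw8AD09PQA+Pj4APz8/AEBAQABBQUEAQkJCAENDQwBEREQARUVFAEZGRgBHR0cASEhIAElJSQBKSkoAS0tLAExMTABNTU0ATk5OAE9PTwBQUFAAUVFRAFJSUgBTU1MAVFRUAFVVVQBWVlYAV1dXAFhYWABZWVkAWlpaAFtbWwBcXFwAXV1dAF5eXgBfX18AYGBgAGFhYQBiYmIAY2NjAGRkZABlZWUAZmZmAGdnZwBoaGgAaWlpAGpqagBra2sAbGxsAG1tbQBubm4Ab29vAHBwcABxcXEAcnJyAHNzcwB0dHQAdXV1AHZ2dgB3d3cAeHh4AHl5eQB6enoAe3t7AHx8fAB9fX0Afn5+AH9/fwCAgIAAgYGBAIKCggCDg4MAhISEAIWFhQCGhoYAh4eHAIiIiACJiYkAioqKAIuLiwCMjIwAjY2NAI6OjgCPj48AkJCQAJGRkQCSkpIAk5OTAJSUlACVlZUAlpaWAJeXlwCYmJgAmZmZAJqamgCbm5sAnJycAJ2dnQCenp4An5+fAKCgoAChoaEAoqKiAKOjowCkpKQApaWlAKampgCnp6cAqKioAKmpqQCqqqoAq6urAKysrACtra0Arq6uAK+vrwCwsLAAsbGxALKysgCzs7MAtLS0ALW1tQC2trYAt7e3ALi4uAC5ubkAurq6ALu7uwC8vLwAvb29AL6+vgC/v78AwMDAAMHBwQDCwsIAw8PDAMTExADFxcUAxsbGAMfHxwDIyMgAycnJAMrKygDLy8sAzMzMAM3NzQDOzs4Az8/PANDQ0ADR0dEA0tLSANPT0wDU1NQA1dXVANbW1gDX19cA2NjYANnZ2QDa2toA29vbANzc3ADd3d0A3t7eAN/f3wDg4OAA4eHhAOLi4gDj4+MA5OTkAOXl5QDm5uYA5+fnAOjo6ADp6ekA6urqAOvr6wDs7OwA7e3tAO7u7gDv7+8A8PDwAPHx8QDy8vIA8/PzAPT09AD19fUA9vb2APf39wD4+PgA+fn5APr6+gD7+/sA/Pz8AP39/QD+/v4A////AG6RycaswdS/trW1tbW8rrJkYHenmpqsxru8vra7tqutWmVrcHp6i7vO19a8wa2nrUVPQ0xsY3ev0uHw47exp6o/Ozc/XnSJtdnp8t2+t7WeMDIyOlmZpafKwsDZy6+zpEE8NDlYgY+iqLi71dKtq5g8QT46TnKOkauZlL/Vu7SVVmpnVFF1fYSTd4uuxbXFnoWhsI5vZnJpaVhjlqmjr4SWy8+xmHJ1anRjRHRoen+gr8TKz5VoY1laPic7TV6VpaWqv8udbGVTTSglJFiDi7KSobbHnGZqb1EaGhxGg56ygaKyvIF4npJkHQsWPpOTn2ybqK2AgaqBUSojFUiBdoE="/>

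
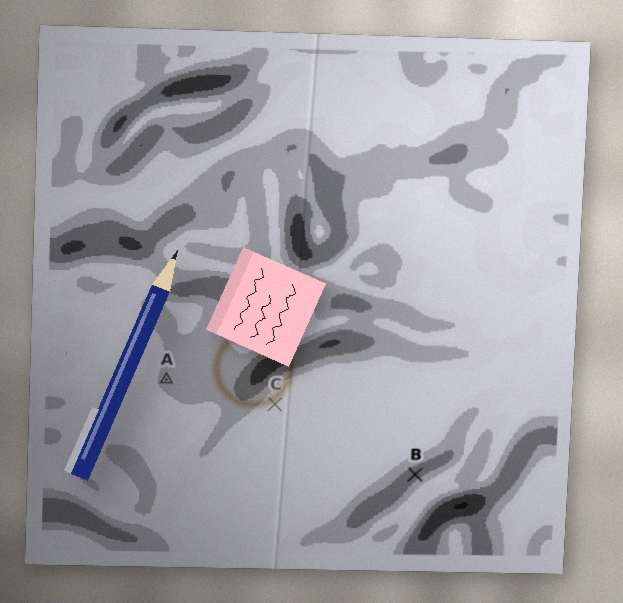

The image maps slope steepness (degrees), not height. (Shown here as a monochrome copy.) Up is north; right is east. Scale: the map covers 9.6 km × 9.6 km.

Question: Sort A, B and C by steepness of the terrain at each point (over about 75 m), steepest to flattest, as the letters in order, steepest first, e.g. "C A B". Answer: B A C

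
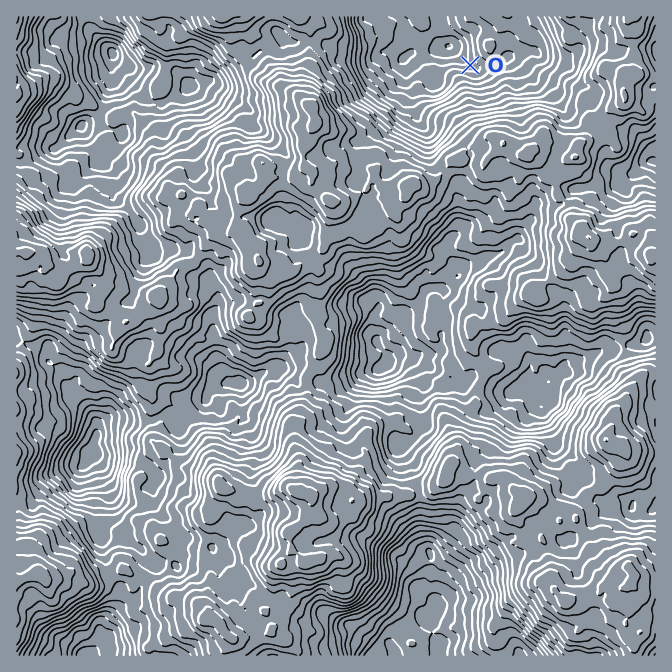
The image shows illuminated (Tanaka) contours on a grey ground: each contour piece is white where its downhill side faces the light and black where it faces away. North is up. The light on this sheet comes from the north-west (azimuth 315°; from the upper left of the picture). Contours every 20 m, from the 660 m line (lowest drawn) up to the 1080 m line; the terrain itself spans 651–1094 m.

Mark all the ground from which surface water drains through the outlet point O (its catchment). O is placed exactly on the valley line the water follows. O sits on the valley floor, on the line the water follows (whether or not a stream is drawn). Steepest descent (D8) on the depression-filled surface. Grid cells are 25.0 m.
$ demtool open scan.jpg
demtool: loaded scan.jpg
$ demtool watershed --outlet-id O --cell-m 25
4.139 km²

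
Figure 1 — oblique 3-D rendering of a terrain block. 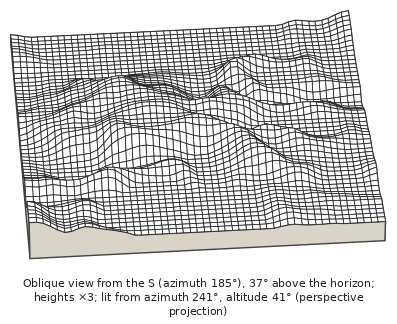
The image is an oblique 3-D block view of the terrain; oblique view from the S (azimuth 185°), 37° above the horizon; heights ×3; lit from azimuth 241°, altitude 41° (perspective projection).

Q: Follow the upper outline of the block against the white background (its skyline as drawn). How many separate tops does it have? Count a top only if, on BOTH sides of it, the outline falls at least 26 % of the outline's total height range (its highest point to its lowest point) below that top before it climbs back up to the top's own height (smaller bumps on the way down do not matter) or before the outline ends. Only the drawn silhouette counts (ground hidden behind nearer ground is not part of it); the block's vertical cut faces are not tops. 0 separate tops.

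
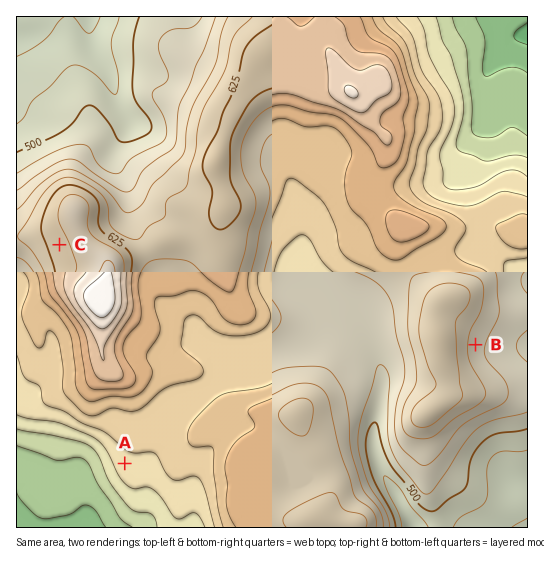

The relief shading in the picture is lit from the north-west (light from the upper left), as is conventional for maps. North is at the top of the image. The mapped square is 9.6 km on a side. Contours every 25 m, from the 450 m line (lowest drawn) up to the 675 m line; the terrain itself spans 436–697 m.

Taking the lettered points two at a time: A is lower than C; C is higher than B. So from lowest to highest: A B C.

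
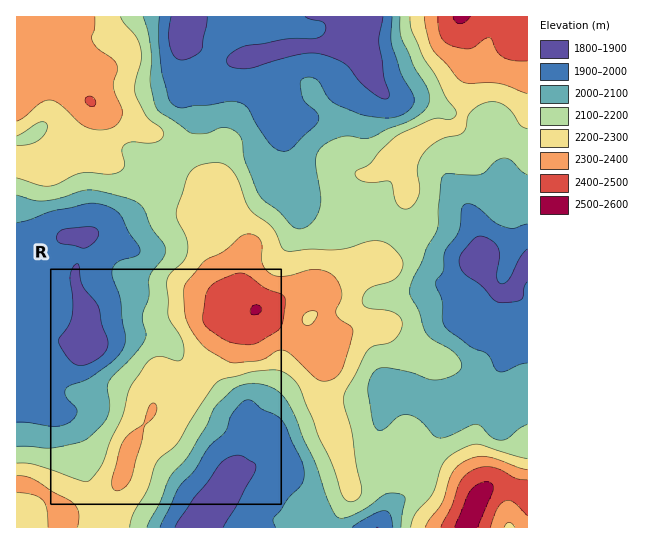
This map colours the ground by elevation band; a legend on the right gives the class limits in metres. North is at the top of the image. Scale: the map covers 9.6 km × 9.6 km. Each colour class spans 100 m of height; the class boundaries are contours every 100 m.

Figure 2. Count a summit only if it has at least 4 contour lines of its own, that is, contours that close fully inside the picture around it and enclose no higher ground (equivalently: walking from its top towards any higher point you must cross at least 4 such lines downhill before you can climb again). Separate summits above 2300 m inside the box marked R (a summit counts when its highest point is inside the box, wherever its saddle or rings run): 0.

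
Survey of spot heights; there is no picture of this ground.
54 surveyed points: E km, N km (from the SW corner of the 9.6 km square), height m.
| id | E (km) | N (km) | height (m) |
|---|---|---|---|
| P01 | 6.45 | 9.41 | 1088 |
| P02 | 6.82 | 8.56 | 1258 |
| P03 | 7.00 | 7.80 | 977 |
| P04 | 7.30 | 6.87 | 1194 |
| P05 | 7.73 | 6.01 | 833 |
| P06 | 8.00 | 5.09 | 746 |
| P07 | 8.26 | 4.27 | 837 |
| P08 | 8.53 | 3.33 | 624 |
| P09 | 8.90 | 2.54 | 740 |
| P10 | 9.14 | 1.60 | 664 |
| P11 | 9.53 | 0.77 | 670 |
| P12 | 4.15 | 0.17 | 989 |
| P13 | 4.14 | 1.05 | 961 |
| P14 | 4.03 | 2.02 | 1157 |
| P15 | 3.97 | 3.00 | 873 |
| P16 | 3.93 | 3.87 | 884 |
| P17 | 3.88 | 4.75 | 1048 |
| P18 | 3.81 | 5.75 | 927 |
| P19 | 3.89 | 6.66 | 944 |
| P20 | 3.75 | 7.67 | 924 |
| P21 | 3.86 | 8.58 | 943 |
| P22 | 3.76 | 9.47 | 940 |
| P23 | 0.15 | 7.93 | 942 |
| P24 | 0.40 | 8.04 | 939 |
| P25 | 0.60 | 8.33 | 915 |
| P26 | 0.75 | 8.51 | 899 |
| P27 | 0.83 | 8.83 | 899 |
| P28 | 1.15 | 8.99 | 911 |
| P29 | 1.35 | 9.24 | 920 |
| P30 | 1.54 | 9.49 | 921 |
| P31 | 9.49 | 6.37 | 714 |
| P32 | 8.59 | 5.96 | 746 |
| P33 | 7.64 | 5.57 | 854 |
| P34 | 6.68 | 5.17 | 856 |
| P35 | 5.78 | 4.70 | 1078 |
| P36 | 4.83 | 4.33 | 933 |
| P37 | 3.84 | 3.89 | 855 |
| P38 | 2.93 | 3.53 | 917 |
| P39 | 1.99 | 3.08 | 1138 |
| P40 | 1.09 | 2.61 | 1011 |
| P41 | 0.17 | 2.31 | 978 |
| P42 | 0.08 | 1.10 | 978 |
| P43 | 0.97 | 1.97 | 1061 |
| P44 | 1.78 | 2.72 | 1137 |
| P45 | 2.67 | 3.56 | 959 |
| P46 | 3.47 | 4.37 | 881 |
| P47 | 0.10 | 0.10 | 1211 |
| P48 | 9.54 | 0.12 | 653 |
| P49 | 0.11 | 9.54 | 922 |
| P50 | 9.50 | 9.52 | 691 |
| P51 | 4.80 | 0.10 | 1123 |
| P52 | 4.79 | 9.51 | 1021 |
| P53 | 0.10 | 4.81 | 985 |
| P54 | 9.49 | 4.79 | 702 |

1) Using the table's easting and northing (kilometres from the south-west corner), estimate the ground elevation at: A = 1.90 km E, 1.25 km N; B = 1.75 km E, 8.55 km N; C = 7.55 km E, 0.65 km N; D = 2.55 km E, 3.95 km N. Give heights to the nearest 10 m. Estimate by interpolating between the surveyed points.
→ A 970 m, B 900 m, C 900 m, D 930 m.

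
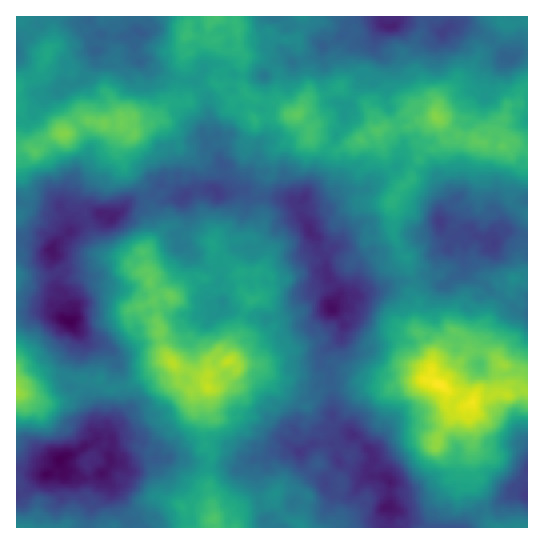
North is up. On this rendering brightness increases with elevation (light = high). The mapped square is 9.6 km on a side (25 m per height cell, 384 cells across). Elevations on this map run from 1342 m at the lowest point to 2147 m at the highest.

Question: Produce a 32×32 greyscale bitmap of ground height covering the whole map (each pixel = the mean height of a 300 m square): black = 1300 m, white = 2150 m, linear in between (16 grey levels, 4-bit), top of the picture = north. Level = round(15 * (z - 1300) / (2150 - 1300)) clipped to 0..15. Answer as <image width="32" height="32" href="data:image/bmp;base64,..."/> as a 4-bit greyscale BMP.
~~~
<image width="32" height="32" href="data:image/bmp;base64,Qk12AgAAAAAAAHYAAAAoAAAAIAAAACAAAAABAAQAAAAAAAACAAATCwAAEwsAABAAAAAAAAAAAAAAABEREQAiIiIAMzMzAERERABVVVUAZmZmAHd3dwCIiIgAmZmZAKqqqgC7u7sAzMzMAN3d3QDu7u4A////AGZmVmZomrqXd3ZUMjVVZ3dFRERGeJqph3ZlRDI1d3ZVMyIyNHeJmHd2VEMyRomYVDIRIiNWeIdmZURDI1iZqXRCESIkVXiHZVREMzR6urqWVEMiNFaJmHZERDNGm8vLloh1MzVomqmHVEREZ5vd3Ki6l1VWebzKmHZkVnir3u3Ly4d3d5vN3KmHZWeaze7t3bl3d3i83d26l2Vnms7tzNyoZVZovczdupdVVorN3MzLh1M1eby7u6mHVEV5q8u7umUhNpq7qZqohlQ0eaqrqphTITaru6iImIZCI2iZmYh2UyJGmruoiZmFQiNGh3d3d2QzVpq6mYmZhkM0VndlZndTI1ebuYiJiHUzRWeHVVVmUyNWiqh4mId1M0ZohkRERVQyNFeHd4d3VDRWeHZEREVkMzI1ZmZmZlM0Z4mGRFVWZTRERFVFRVVDNWeKl1VmZoZVZ3ZVRERWVVZ3iah2d3eZhniYZmZVZmd4iJmZiImZu6mJqYd2VneJmaqqmqqruqvMq7updmaImrmauqq7u7qZu7zLqod4mau6maq7y6q6mIqquqmYiZmrqYmZq7qZqpiIiYiImJmYmZmYiJqpiImJiHd2eJiZl3d3iHeIeIdneYdmZmipmZh3ZmZWZmZ3VniHZWVoqqqYd2VVRVVFZmZ3dmZlaKqql3d2VTI0RFd3"/>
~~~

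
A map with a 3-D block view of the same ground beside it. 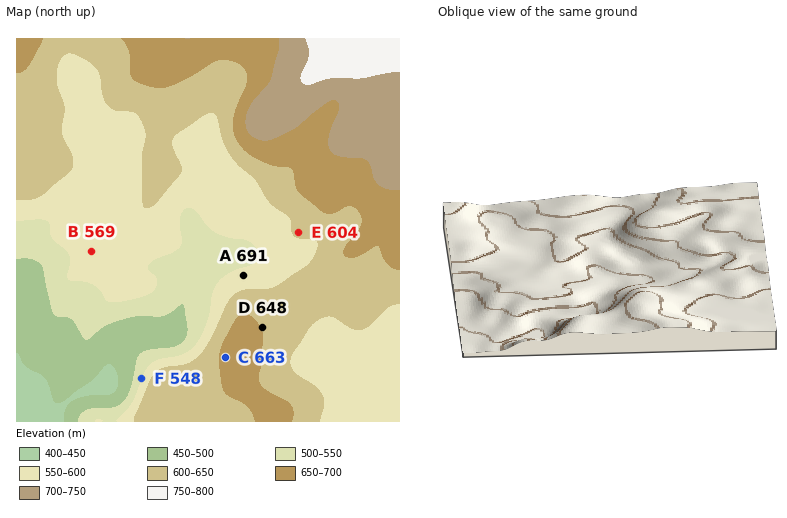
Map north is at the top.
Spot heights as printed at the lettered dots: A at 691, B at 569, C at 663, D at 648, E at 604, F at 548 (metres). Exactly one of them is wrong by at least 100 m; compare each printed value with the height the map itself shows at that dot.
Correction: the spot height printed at A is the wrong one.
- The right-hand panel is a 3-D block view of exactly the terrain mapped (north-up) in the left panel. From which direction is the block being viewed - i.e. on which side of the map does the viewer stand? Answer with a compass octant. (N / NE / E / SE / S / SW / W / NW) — S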